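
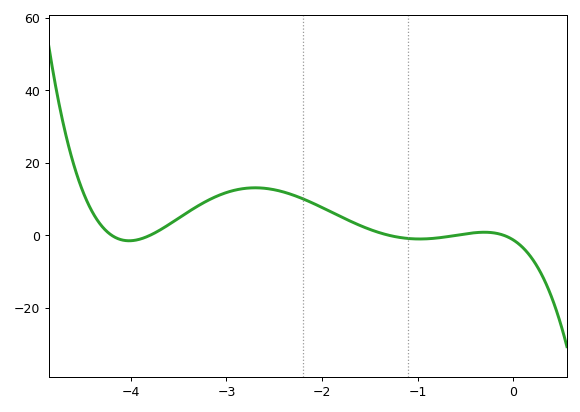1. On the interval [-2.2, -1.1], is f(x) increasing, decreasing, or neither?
decreasing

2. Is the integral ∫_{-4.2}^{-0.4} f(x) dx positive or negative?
positive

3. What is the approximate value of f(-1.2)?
0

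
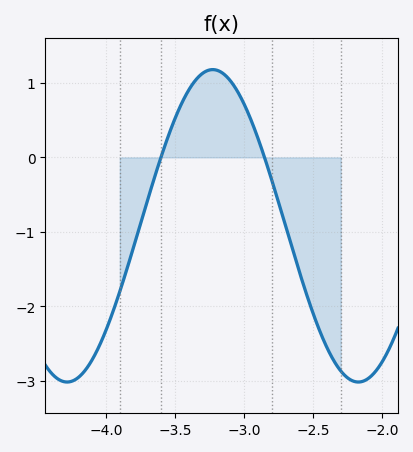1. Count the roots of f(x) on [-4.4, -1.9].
2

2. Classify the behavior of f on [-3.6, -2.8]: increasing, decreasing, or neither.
neither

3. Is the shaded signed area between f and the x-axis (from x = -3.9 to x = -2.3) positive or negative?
negative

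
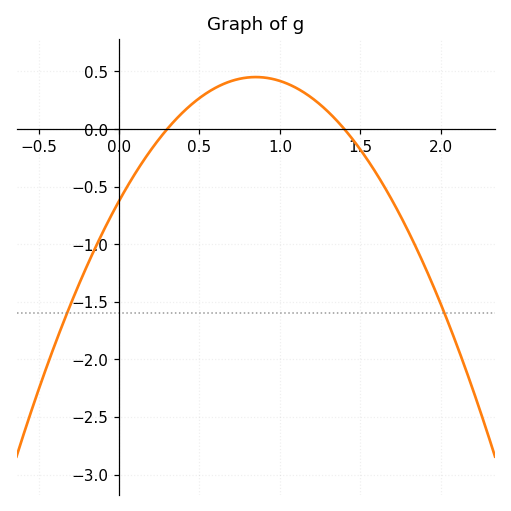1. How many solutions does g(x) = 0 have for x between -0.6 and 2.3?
2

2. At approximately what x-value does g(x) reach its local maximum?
0.85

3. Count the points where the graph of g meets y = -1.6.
2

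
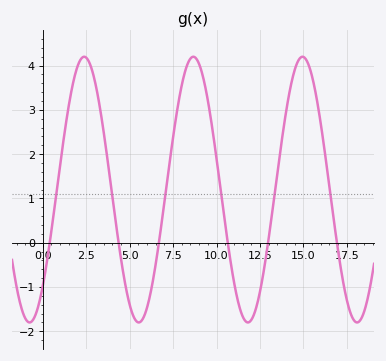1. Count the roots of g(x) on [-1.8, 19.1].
6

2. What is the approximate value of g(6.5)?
-0.5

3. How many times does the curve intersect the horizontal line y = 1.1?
6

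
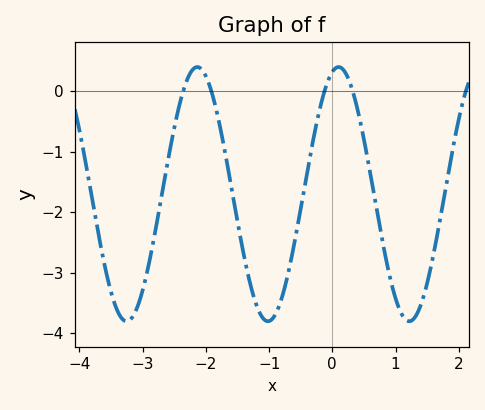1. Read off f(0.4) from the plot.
-0.3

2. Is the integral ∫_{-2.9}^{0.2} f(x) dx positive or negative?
negative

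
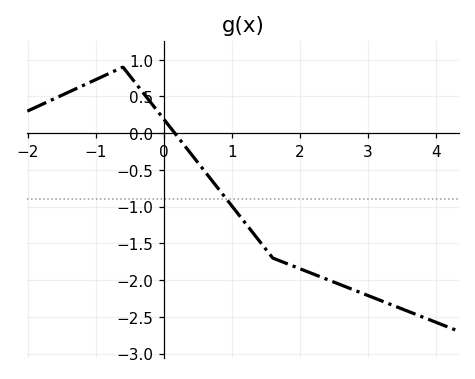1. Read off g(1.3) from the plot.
-1.35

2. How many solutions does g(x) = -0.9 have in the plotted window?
1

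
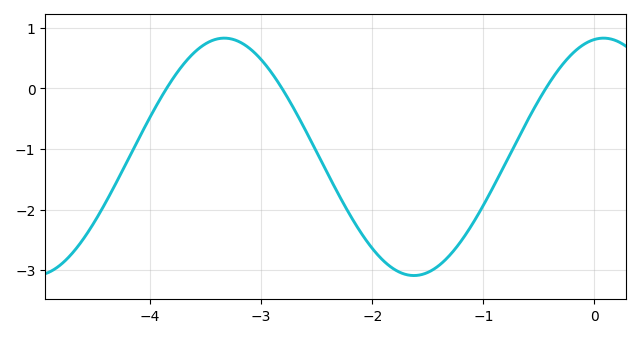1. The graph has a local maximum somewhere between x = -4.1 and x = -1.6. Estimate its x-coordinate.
-3.3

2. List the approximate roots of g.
-3.9, -2.8, -0.4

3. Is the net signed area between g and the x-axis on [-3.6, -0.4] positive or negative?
negative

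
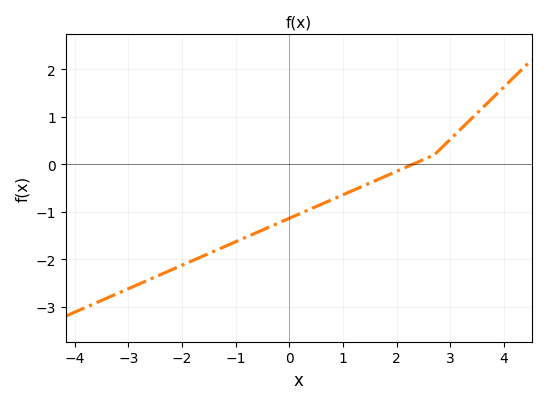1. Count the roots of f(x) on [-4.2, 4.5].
1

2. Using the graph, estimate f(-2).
-2.1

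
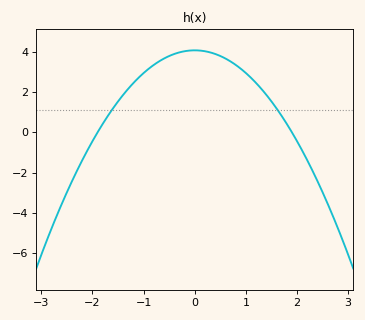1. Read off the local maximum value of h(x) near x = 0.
4.08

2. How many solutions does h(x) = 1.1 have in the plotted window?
2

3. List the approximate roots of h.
-1.9, 1.9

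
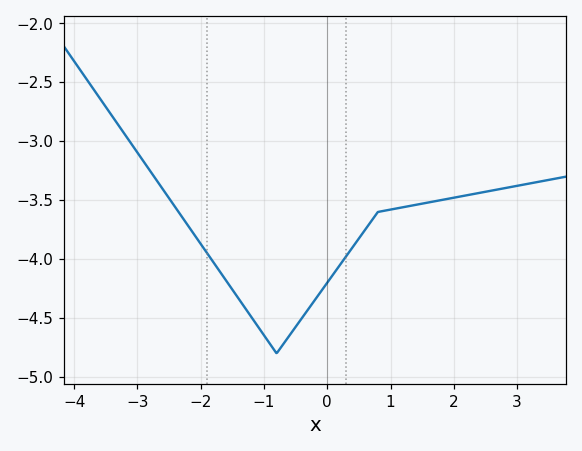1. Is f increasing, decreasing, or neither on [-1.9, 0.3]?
neither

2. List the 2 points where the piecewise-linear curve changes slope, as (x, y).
(-0.8, -4.8); (0.8, -3.6)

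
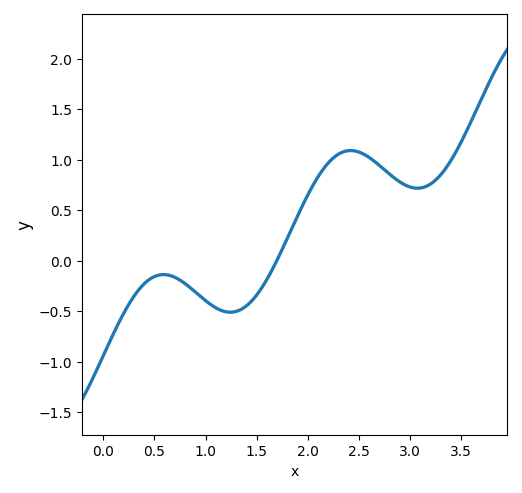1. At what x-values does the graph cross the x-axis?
1.7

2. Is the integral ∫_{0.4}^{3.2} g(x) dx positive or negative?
positive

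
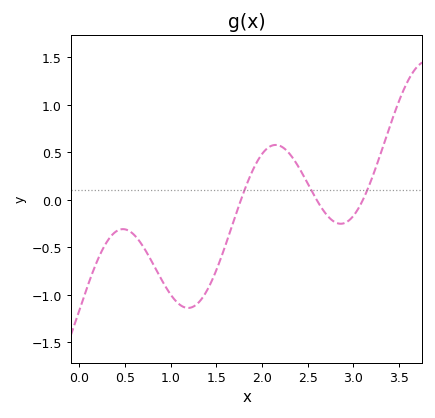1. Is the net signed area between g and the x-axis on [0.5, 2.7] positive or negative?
negative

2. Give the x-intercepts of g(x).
1.8, 2.6, 3.1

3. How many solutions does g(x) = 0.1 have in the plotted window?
3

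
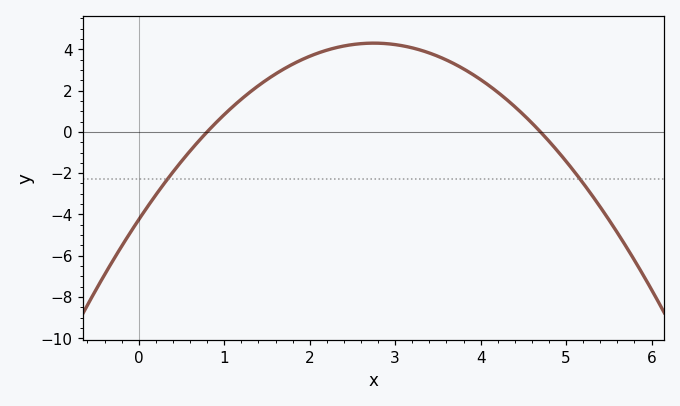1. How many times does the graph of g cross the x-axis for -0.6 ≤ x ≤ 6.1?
2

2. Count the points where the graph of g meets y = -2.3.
2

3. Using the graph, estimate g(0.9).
0.4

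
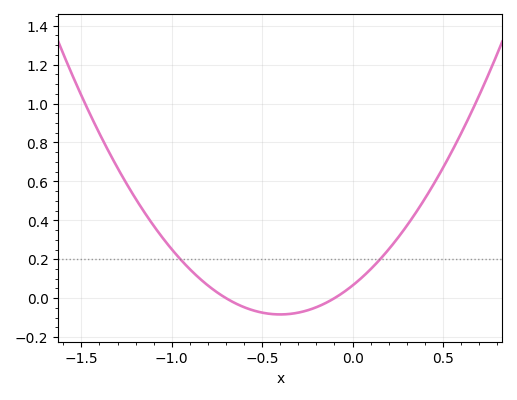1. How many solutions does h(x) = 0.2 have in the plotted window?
2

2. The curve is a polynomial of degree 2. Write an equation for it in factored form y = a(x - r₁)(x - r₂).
y = 0.93(x + 0.7)(x + 0.1)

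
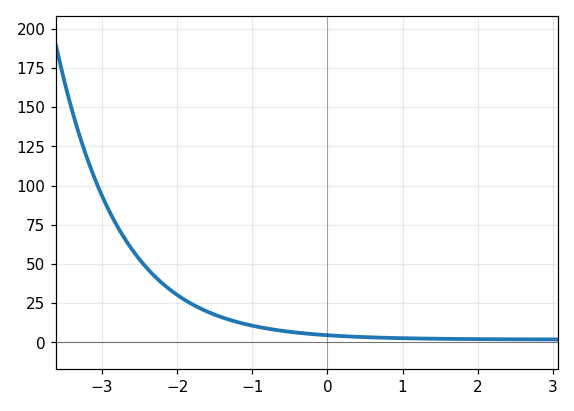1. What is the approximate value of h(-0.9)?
10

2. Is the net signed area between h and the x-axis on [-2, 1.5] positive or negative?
positive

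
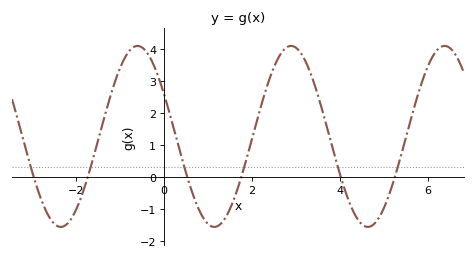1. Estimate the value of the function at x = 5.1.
-0.6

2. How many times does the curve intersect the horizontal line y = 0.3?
6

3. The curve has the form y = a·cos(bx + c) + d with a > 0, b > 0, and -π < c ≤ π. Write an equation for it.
y = 2.83cos(1.8x + 1.1) + 1.27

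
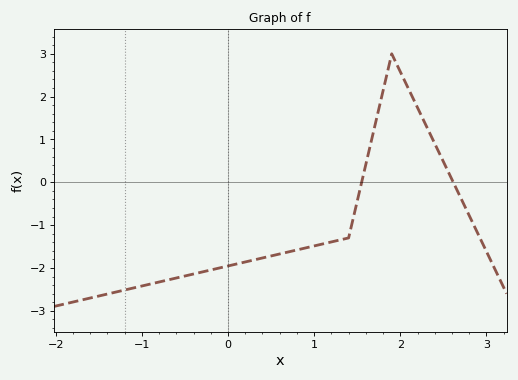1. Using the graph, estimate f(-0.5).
-2.19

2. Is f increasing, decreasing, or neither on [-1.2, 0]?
increasing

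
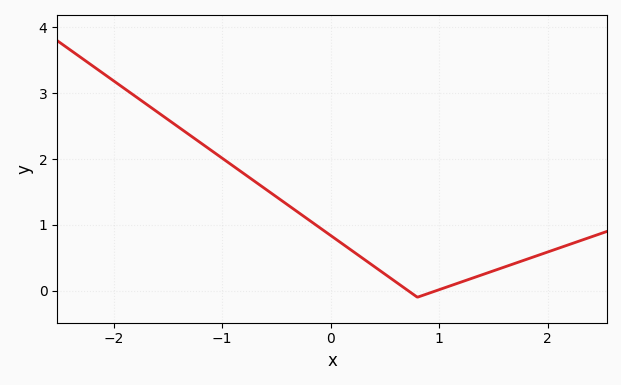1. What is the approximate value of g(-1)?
2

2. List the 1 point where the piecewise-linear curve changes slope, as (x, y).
(0.8, -0.1)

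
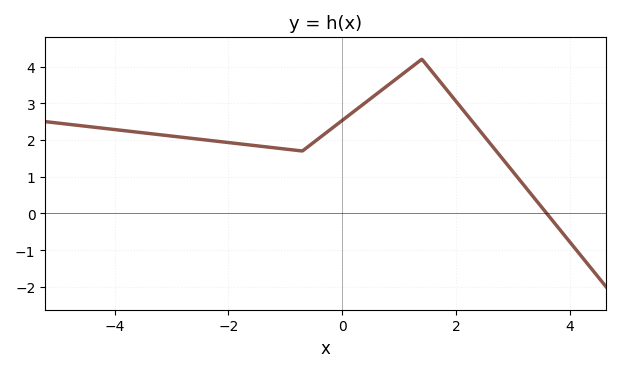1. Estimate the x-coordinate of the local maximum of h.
1.4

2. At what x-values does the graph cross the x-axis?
3.59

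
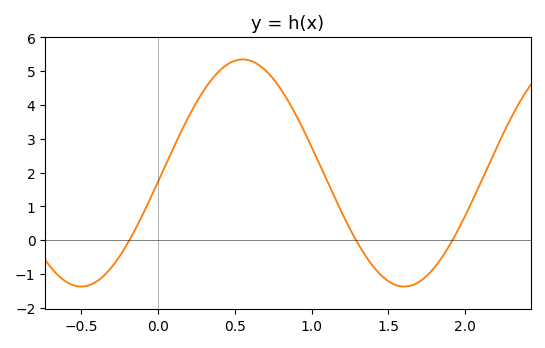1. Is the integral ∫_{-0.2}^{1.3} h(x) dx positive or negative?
positive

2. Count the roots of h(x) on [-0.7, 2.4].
3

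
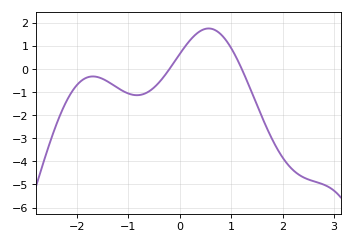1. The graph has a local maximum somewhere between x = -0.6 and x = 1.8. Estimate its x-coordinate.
0.6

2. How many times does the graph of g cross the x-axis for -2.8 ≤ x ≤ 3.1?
2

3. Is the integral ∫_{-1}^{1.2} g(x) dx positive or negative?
positive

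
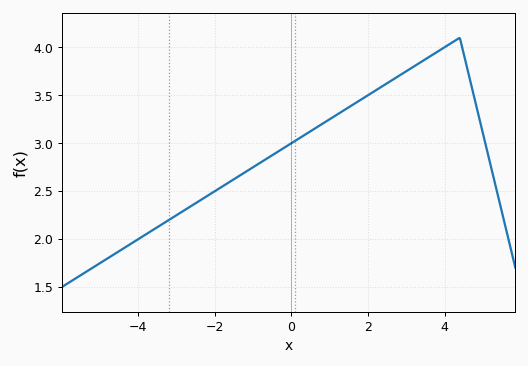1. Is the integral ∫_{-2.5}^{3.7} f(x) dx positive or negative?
positive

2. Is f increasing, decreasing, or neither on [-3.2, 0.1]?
increasing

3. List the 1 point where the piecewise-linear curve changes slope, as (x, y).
(4.4, 4.1)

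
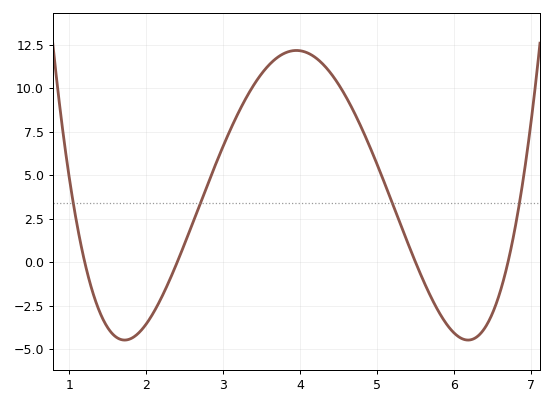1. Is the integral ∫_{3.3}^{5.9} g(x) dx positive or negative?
positive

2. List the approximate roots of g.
1.2, 2.4, 5.5, 6.7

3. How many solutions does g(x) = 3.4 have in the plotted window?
4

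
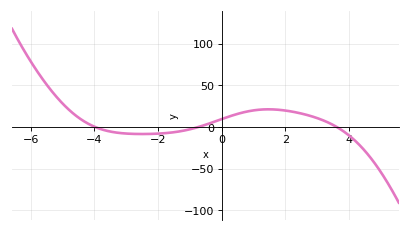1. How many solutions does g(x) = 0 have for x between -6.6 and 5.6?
3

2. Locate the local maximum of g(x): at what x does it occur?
1.47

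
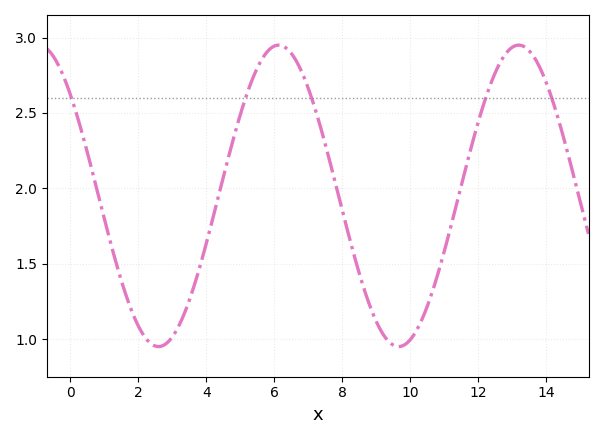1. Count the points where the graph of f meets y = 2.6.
5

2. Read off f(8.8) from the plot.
1.23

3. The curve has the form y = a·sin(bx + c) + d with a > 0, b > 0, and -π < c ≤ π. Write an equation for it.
y = 1sin(0.89x + 2.4) + 1.95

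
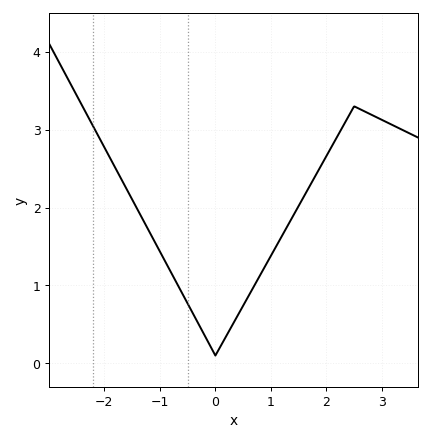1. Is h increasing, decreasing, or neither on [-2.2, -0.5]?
decreasing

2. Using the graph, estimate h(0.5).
0.74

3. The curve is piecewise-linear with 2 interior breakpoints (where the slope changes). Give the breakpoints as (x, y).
(0, 0.1); (2.5, 3.3)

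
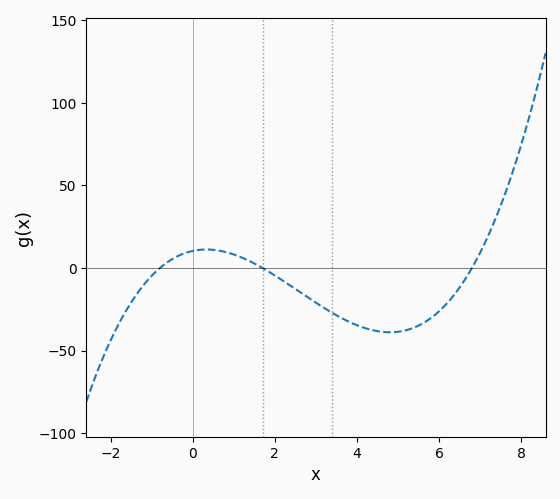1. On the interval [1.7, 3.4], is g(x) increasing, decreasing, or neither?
decreasing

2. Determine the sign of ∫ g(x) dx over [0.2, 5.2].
negative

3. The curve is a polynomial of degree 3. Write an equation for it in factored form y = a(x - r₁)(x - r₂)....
y = 1.12(x + 0.8)(x - 1.7)(x - 6.8)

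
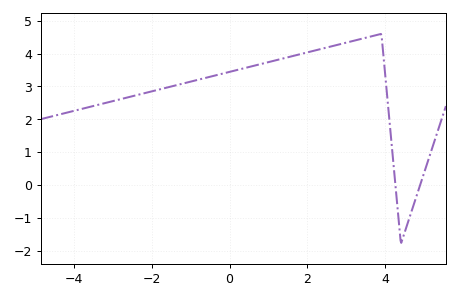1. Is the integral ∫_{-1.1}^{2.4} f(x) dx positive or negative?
positive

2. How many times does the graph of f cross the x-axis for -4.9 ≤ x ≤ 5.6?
2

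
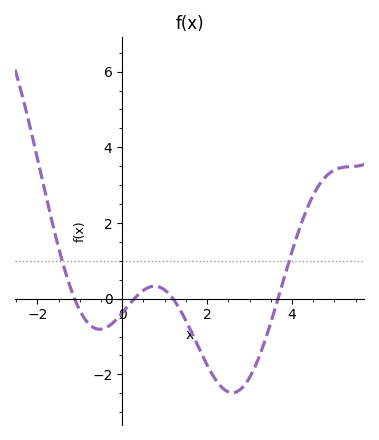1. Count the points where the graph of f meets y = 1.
2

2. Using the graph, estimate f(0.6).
0.287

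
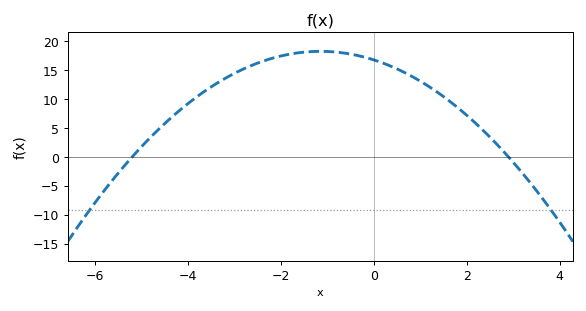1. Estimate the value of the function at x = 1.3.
11.5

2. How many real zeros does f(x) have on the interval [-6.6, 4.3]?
2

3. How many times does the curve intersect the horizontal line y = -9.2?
2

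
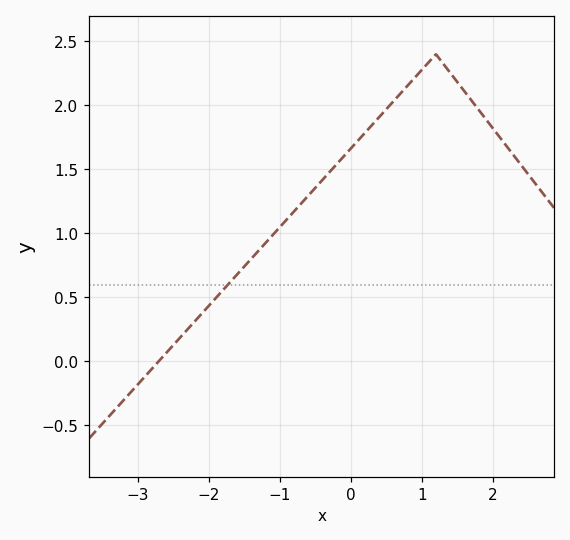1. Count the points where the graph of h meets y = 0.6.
1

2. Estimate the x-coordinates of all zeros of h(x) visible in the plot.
-2.71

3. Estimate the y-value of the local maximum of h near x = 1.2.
2.4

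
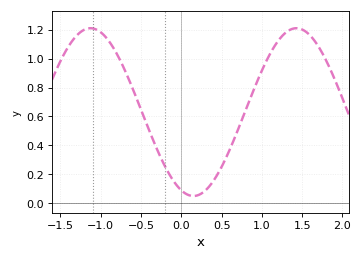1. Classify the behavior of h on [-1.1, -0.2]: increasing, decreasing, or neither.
decreasing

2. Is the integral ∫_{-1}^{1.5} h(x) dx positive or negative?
positive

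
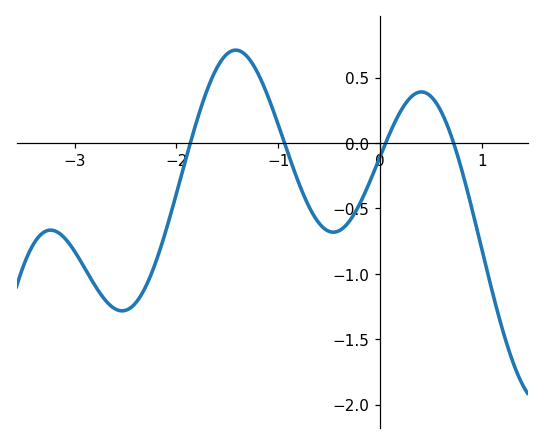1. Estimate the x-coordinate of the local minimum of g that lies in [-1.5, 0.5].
-0.46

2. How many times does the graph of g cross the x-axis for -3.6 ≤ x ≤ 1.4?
4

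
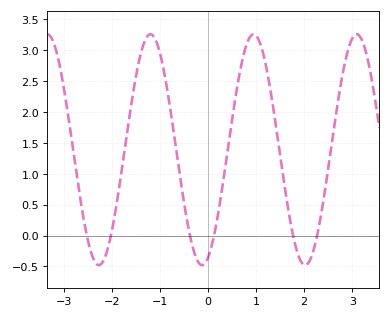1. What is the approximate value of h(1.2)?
2.8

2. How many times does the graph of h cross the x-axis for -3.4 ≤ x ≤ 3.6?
6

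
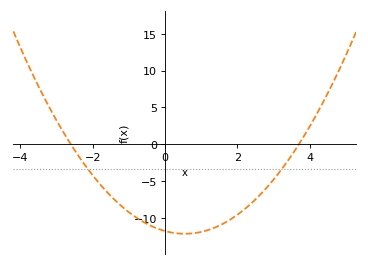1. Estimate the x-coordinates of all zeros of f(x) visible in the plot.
-2.6, 3.6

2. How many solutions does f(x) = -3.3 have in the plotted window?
2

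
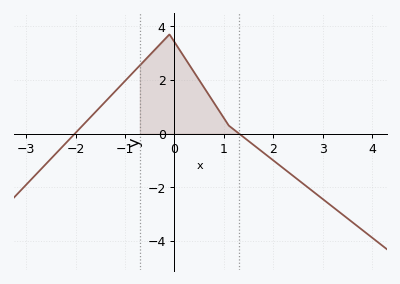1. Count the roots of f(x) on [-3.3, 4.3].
2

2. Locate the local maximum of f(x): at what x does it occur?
-0.1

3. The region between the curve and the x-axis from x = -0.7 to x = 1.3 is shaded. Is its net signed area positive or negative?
positive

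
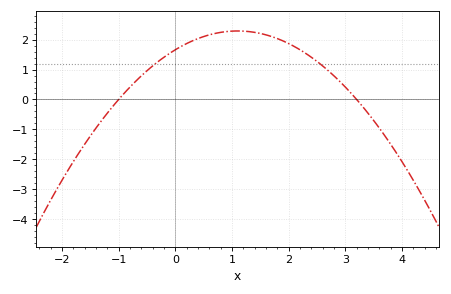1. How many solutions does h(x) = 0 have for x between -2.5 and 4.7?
2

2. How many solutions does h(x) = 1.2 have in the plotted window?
2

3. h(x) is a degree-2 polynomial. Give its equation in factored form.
y = -0.52(x + 1)(x - 3.2)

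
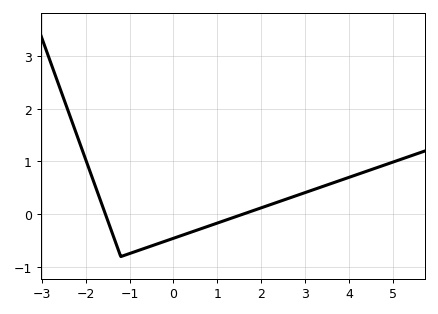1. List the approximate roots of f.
-1.55, 1.57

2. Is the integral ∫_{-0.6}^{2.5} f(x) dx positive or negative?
negative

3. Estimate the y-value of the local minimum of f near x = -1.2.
-0.8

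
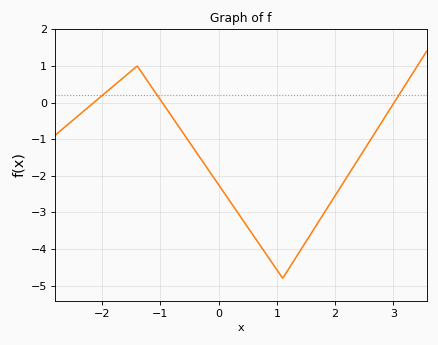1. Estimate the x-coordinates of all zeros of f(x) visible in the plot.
-2.1, -1, 3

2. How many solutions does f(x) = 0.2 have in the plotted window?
3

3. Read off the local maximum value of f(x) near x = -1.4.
1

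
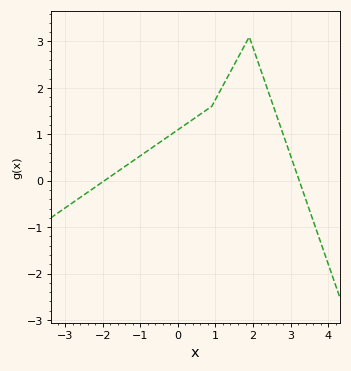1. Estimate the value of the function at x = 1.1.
1.9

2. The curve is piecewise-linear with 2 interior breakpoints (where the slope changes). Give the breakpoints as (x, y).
(0.9, 1.6); (1.9, 3.1)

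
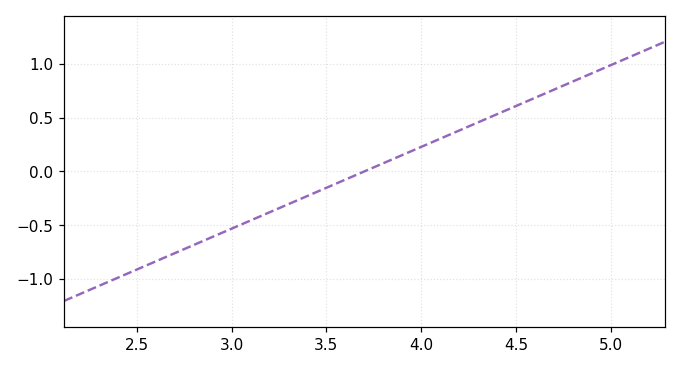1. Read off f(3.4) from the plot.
-0.25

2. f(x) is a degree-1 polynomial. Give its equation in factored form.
y = 0.76(x - 3.7)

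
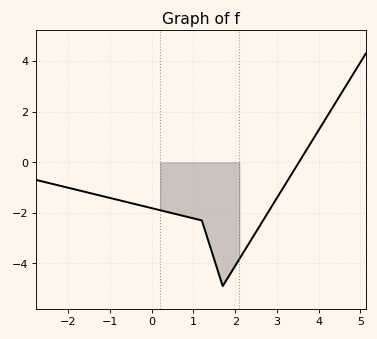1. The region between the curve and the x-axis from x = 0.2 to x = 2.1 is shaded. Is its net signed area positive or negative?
negative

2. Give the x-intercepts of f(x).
3.6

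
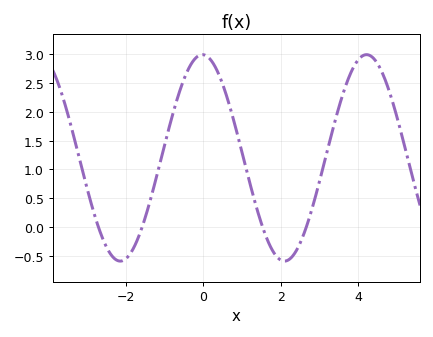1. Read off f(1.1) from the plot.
1.05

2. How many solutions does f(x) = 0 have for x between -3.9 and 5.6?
4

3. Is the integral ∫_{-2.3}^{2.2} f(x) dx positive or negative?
positive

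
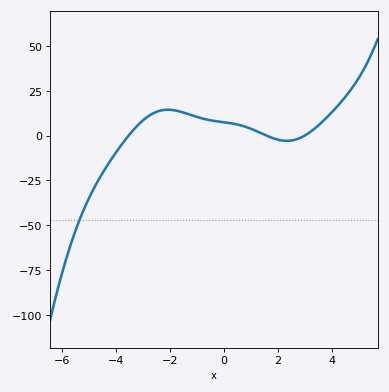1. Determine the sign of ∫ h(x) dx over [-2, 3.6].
positive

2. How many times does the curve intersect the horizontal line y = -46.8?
1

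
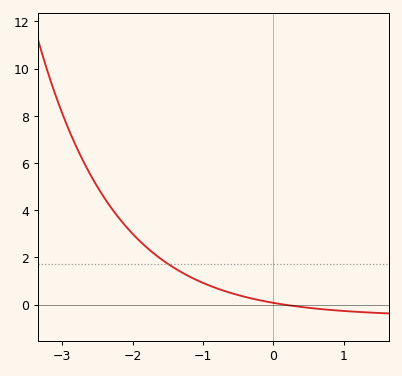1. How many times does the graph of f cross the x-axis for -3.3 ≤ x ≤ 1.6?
1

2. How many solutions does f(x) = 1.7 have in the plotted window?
1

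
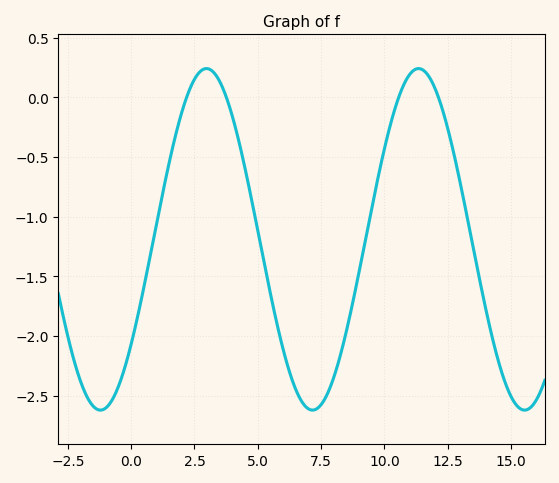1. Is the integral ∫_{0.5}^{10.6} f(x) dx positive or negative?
negative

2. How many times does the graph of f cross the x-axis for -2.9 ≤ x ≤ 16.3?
4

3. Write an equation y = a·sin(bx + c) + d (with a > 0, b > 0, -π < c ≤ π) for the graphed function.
y = 1.43sin(0.75x - 0.66) - 1.19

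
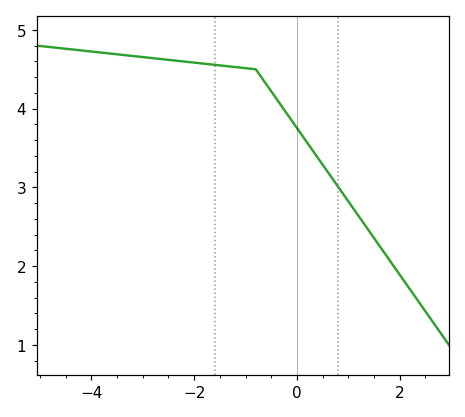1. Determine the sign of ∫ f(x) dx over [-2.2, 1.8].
positive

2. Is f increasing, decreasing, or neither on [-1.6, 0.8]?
decreasing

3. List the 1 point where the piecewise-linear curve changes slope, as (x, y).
(-0.8, 4.5)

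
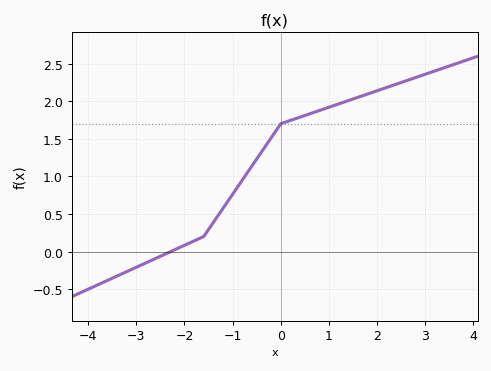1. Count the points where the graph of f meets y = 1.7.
1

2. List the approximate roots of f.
-2.2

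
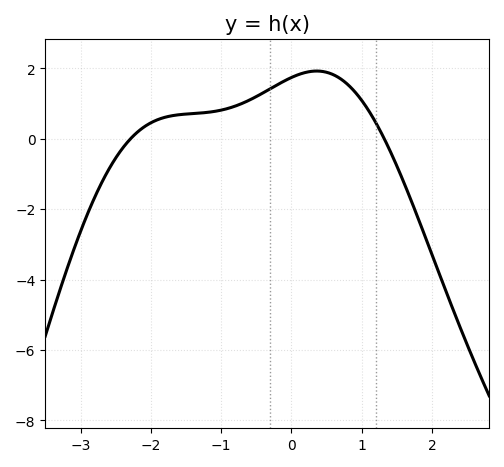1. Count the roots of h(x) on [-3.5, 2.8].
2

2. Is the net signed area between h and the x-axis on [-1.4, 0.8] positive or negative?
positive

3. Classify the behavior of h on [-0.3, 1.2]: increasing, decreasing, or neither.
neither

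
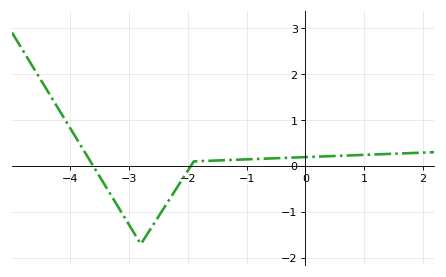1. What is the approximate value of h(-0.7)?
0.2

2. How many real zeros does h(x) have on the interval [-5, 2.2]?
2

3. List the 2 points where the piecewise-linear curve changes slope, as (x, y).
(-2.8, -1.7); (-1.9, 0.1)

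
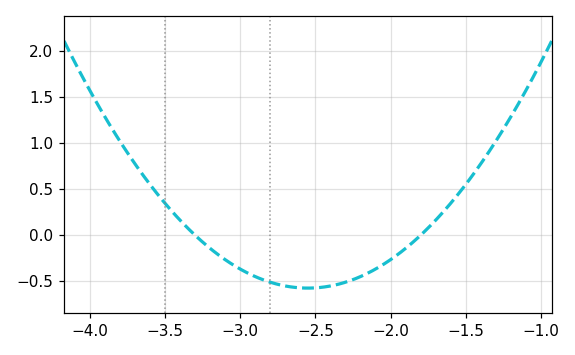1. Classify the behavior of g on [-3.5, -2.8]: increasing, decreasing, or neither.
decreasing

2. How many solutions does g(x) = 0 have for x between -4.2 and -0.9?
2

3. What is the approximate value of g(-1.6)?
0.347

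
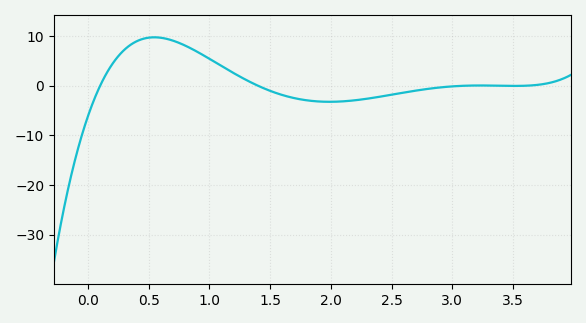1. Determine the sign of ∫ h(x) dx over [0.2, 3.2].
positive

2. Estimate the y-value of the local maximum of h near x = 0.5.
10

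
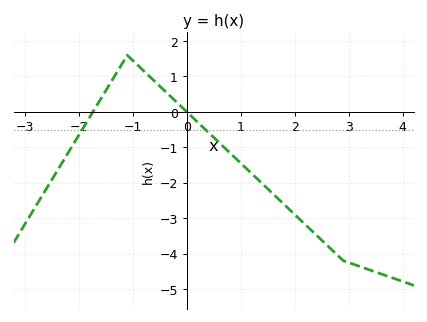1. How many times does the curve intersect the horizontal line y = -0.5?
2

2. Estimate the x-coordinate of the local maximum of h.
-1.1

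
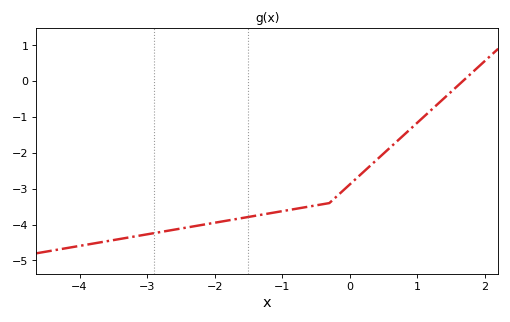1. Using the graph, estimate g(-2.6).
-4.1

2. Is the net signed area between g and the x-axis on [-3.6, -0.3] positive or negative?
negative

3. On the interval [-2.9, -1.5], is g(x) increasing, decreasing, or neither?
increasing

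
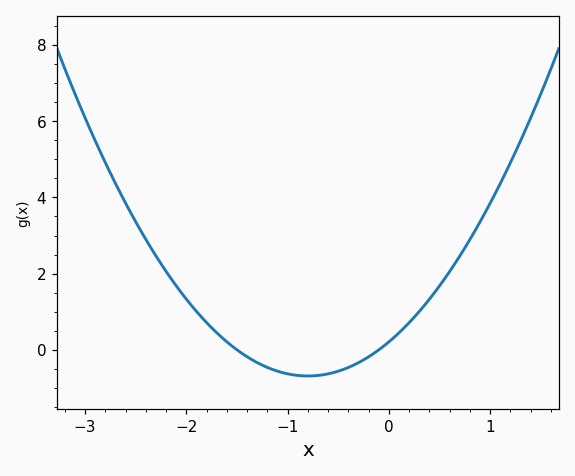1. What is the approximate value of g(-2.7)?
4.37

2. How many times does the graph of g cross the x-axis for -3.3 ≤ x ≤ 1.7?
2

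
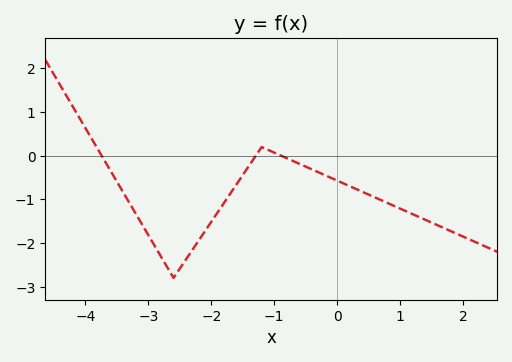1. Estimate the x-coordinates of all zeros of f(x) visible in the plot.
-3.7, -1.3, -0.9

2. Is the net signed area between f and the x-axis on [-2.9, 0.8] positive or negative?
negative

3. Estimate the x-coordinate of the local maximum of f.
-1.2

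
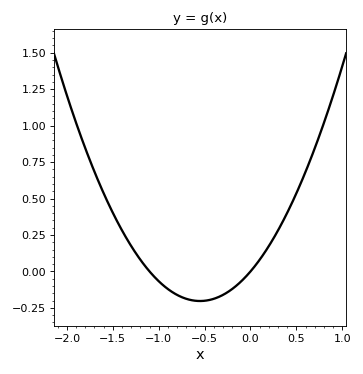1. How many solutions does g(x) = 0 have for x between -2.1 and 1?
2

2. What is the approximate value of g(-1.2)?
0.08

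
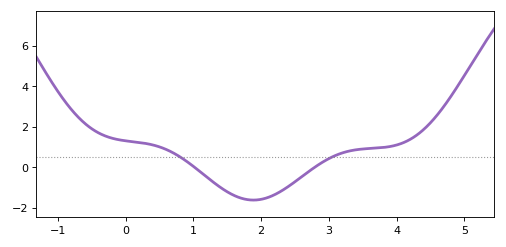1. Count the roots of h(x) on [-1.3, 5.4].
2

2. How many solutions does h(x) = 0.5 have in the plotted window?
2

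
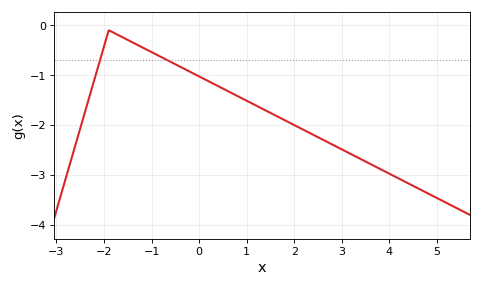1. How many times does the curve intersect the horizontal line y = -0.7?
2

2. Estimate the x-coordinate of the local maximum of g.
-1.9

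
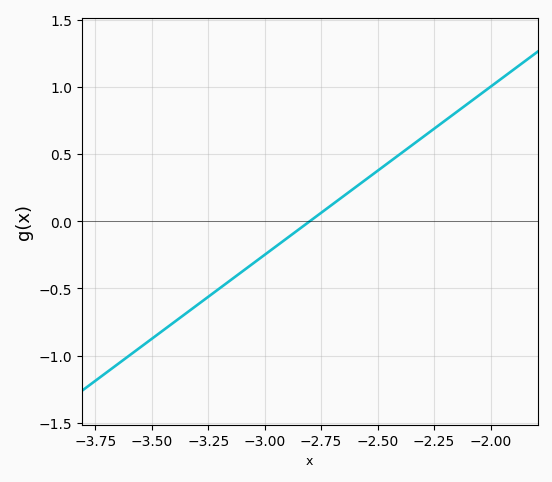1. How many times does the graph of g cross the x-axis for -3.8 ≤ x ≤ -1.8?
1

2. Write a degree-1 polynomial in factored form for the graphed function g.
y = 1.25(x + 2.8)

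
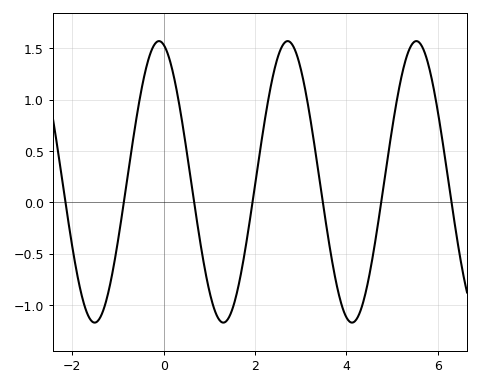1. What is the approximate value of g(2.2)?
0.763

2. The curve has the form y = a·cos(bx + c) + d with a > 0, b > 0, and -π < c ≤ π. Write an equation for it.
y = 1.37cos(2.23x + 0.23) + 0.2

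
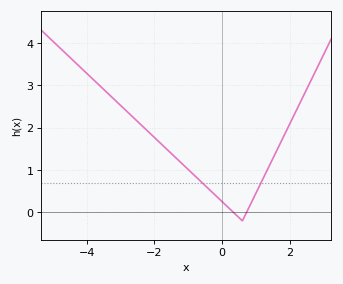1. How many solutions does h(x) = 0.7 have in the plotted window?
2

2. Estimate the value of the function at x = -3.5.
2.91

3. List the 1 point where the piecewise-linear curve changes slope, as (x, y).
(0.6, -0.2)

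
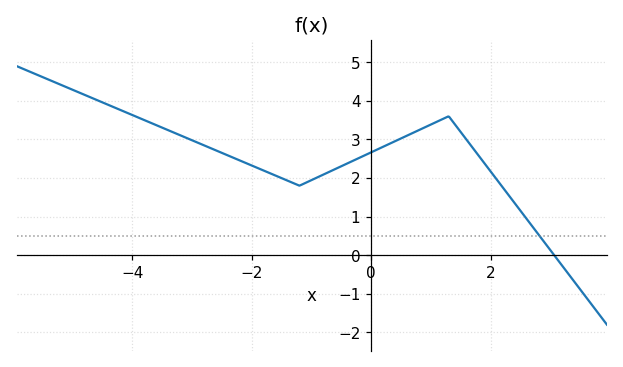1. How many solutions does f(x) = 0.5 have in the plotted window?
1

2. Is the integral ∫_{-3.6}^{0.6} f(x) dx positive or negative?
positive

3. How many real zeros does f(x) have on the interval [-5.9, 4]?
1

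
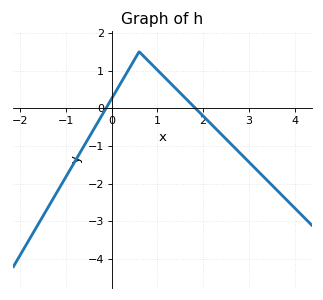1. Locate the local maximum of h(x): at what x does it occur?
0.601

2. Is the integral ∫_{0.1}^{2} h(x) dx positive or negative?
positive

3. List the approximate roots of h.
-0.123, 1.83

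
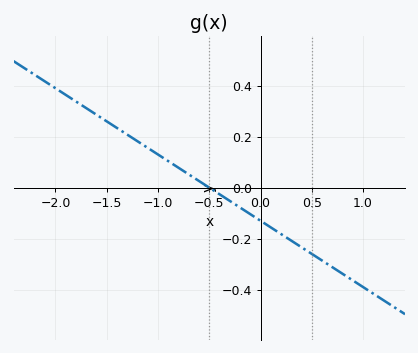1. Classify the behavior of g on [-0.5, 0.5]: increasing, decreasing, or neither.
decreasing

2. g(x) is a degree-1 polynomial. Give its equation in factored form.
y = -0.26(x + 0.5)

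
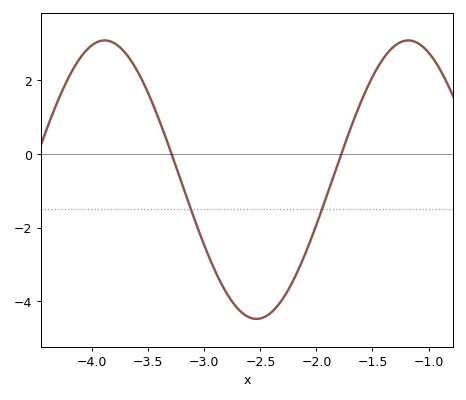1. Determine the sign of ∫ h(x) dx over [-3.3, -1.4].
negative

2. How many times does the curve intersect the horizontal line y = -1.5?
2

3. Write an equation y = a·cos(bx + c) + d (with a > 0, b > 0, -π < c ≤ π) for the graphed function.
y = 3.78cos(2.32x + 2.74) - 0.7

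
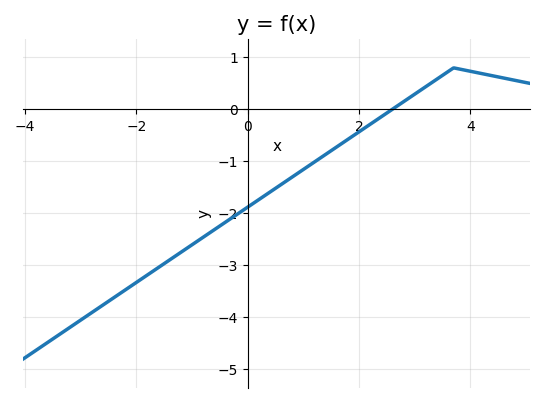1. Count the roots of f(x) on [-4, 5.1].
1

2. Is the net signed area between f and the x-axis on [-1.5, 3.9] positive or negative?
negative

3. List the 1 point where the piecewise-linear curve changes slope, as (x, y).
(3.7, 0.8)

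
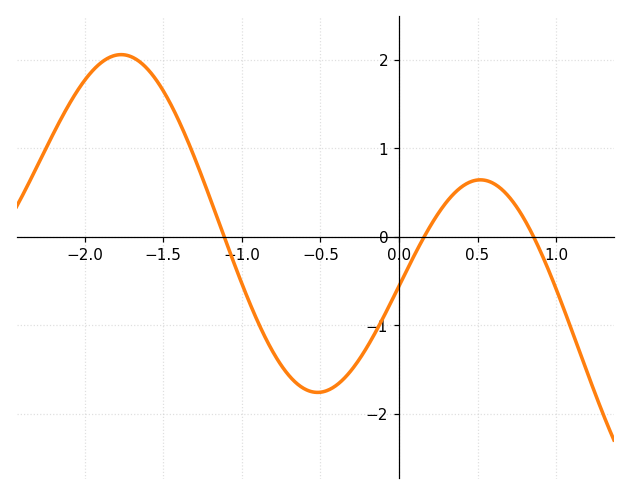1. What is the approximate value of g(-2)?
1.8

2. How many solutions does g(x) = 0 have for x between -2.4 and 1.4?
3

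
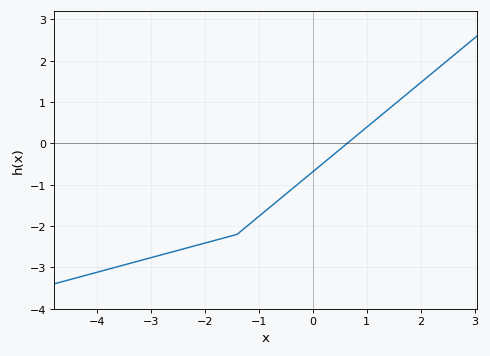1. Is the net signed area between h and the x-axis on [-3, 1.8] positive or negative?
negative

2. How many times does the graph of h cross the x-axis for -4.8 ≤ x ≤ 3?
1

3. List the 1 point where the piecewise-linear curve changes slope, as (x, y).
(-1.4, -2.2)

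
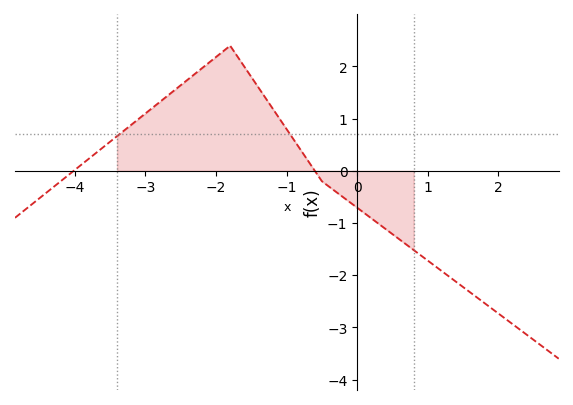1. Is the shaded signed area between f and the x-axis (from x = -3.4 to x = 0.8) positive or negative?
positive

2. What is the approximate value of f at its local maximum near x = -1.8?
2.4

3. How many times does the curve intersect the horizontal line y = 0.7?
2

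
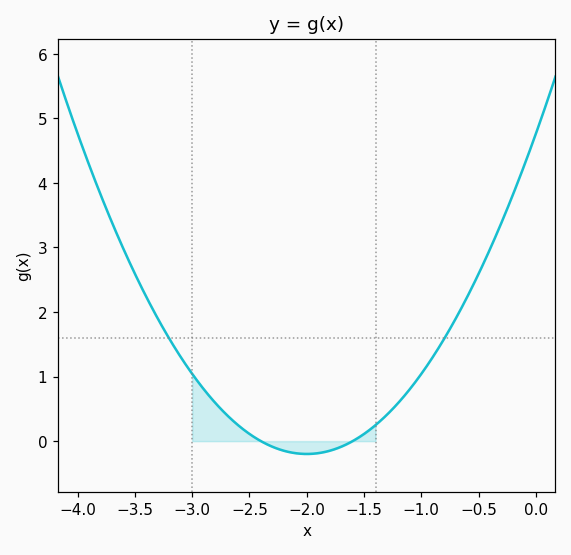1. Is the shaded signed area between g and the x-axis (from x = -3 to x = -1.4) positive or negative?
positive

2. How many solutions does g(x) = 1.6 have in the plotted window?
2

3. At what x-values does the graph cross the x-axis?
-2.4, -1.6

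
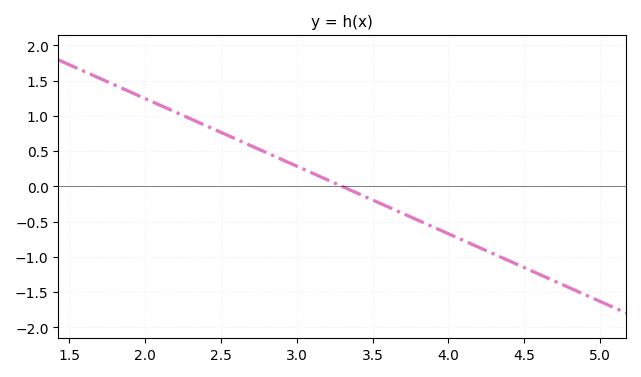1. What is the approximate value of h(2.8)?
0.5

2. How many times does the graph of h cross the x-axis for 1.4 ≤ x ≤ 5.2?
1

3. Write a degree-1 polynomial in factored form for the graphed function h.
y = -0.96(x - 3.3)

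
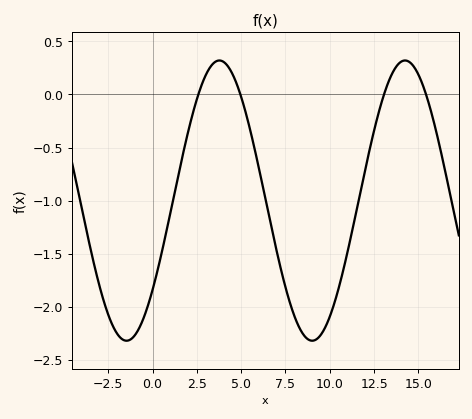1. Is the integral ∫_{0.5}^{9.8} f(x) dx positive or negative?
negative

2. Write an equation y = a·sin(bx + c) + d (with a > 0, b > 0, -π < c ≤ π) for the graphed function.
y = 1.32sin(0.6x - 0.692) - 1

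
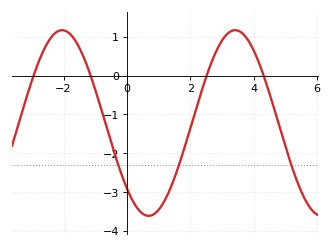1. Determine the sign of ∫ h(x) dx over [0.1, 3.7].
negative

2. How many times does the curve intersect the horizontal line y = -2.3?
3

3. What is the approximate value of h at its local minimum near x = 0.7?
-3.6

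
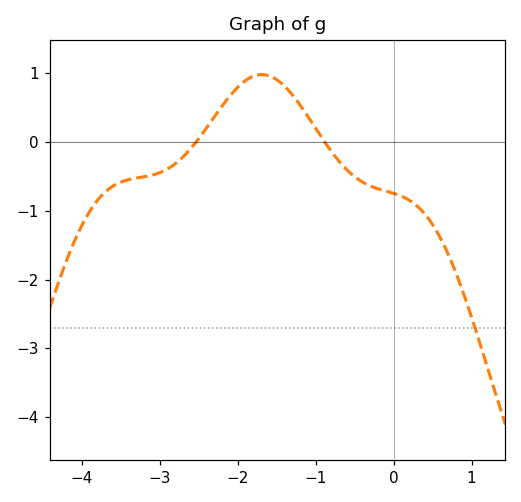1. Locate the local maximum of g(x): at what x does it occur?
-1.69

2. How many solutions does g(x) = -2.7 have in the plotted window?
1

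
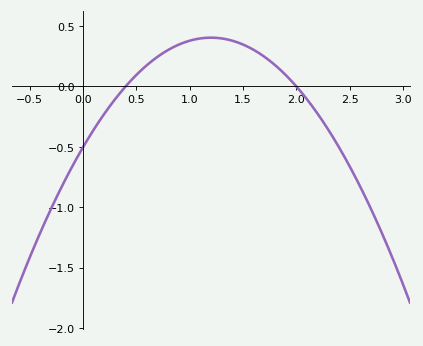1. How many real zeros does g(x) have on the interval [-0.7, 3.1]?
2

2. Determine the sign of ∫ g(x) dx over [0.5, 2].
positive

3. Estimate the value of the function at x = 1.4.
0.4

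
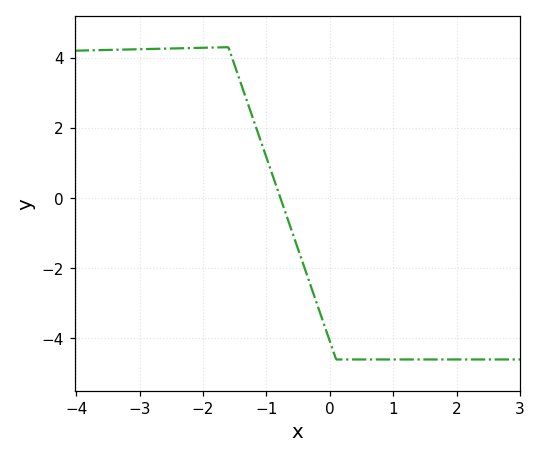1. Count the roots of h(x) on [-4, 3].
1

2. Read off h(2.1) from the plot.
-4.6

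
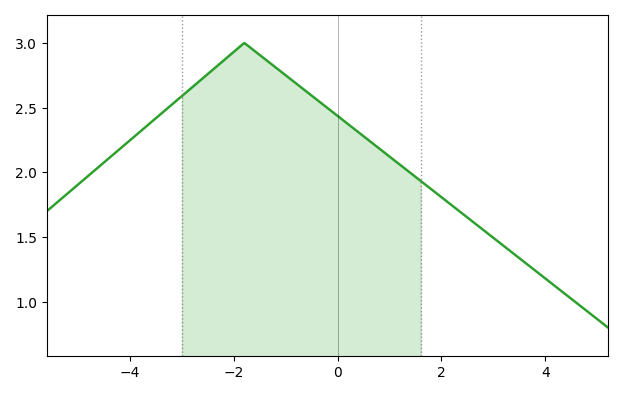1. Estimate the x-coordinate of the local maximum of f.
-1.8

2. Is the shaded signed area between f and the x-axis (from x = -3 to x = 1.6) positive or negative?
positive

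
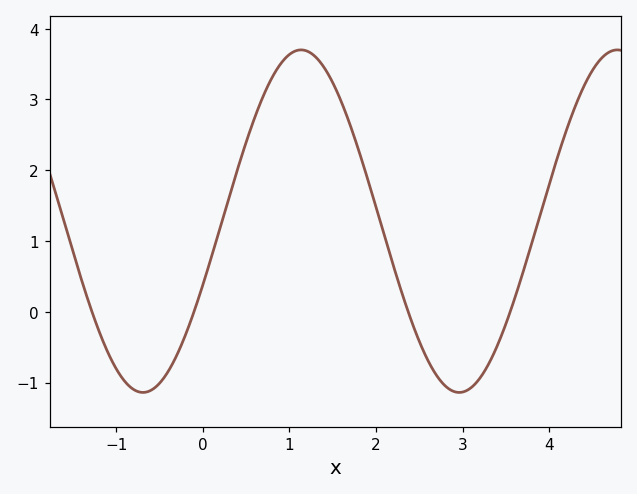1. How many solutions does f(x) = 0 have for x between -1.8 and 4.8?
4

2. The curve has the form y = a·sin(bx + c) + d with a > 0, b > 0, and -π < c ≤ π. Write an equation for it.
y = 2.42sin(1.72x - 0.38) + 1.28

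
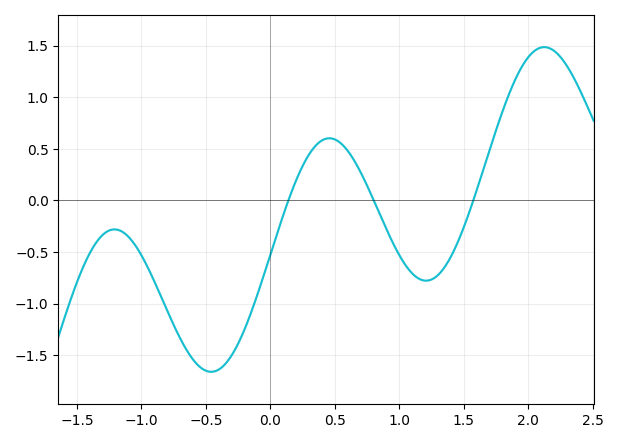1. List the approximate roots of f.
0.1, 0.8, 1.6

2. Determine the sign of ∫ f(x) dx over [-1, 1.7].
negative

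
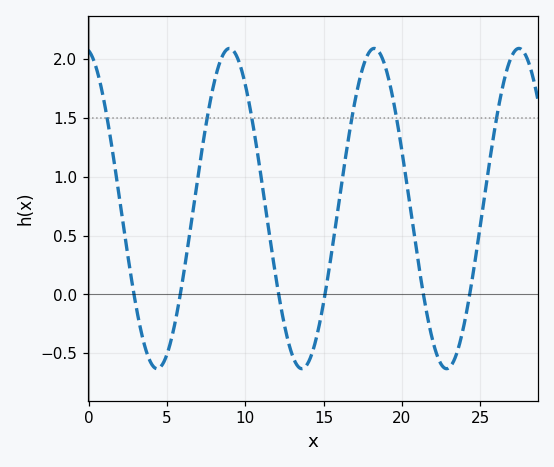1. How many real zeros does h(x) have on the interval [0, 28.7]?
6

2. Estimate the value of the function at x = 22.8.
-0.629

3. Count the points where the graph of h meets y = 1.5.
6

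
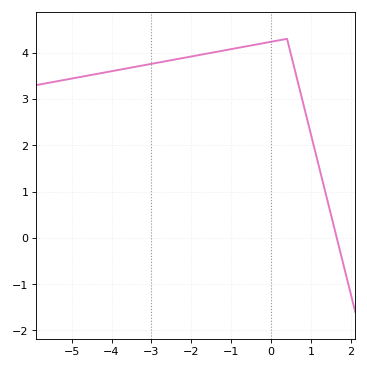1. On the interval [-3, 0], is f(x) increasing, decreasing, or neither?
increasing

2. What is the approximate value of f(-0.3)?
4.2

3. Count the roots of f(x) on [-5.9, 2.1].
1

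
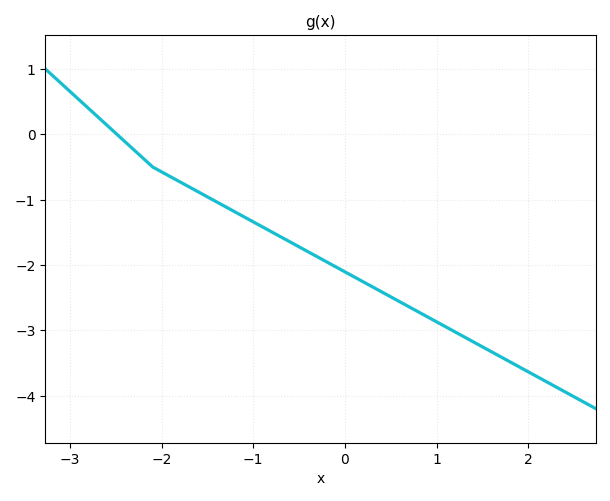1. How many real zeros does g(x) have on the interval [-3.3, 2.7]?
1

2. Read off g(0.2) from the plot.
-2.26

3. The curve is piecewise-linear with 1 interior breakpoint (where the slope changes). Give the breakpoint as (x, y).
(-2.1, -0.5)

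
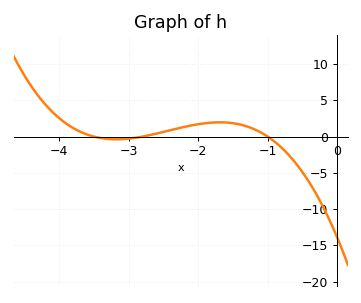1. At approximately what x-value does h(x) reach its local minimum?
-3.18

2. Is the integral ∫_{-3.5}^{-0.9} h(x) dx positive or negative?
positive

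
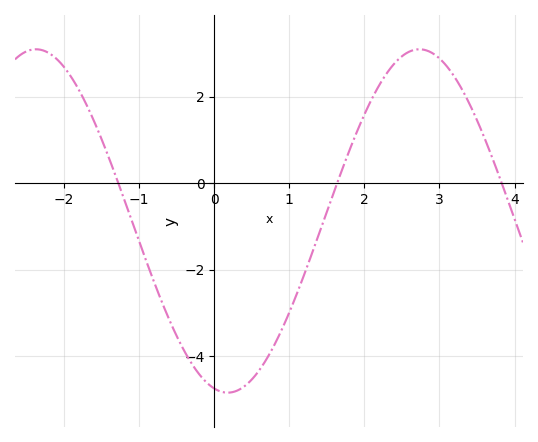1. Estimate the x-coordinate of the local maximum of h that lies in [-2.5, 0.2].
-2.4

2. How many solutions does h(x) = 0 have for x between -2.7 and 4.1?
3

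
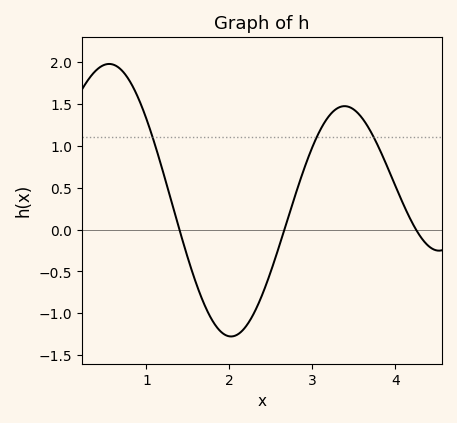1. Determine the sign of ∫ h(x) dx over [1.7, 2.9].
negative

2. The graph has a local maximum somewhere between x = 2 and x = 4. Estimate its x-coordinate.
3.4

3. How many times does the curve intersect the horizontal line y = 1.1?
3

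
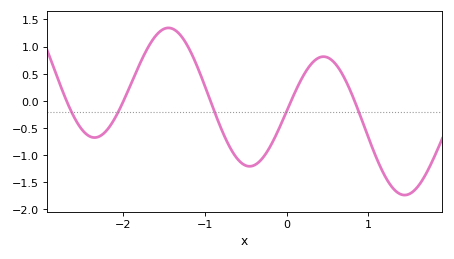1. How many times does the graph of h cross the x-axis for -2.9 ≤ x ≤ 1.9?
5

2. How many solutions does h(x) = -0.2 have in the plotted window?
5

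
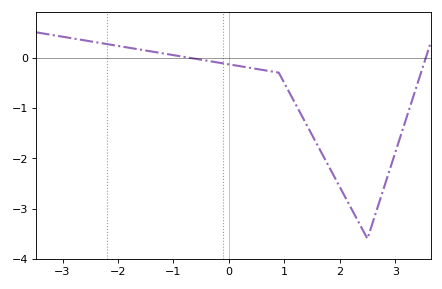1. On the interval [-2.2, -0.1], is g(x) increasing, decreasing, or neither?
decreasing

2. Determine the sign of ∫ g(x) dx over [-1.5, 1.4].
negative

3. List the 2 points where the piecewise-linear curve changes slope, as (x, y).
(0.9, -0.3); (2.5, -3.6)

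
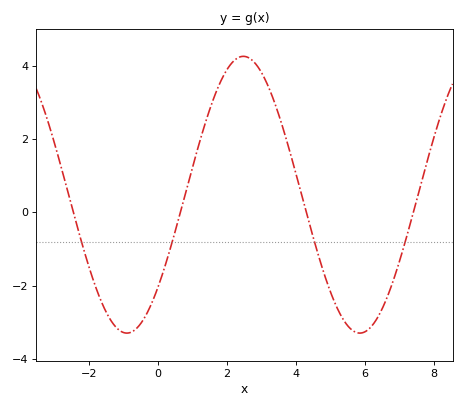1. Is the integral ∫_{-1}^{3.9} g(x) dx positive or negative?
positive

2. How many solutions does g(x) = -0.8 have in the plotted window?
4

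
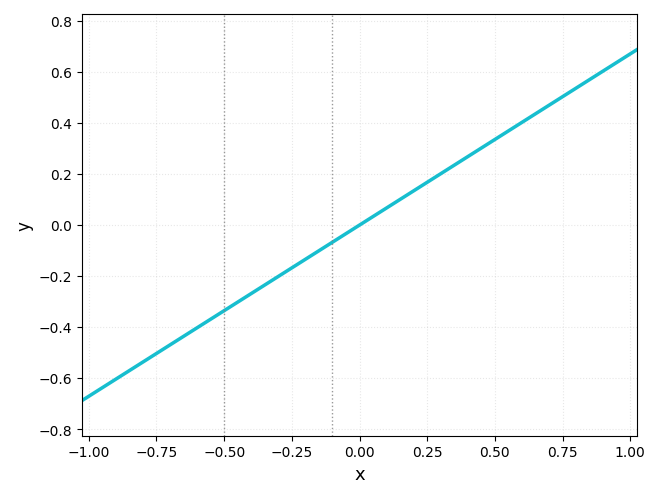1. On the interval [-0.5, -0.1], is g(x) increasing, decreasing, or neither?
increasing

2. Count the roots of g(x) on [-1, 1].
1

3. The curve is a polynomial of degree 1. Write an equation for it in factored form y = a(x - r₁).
y = 0.67(x - 0)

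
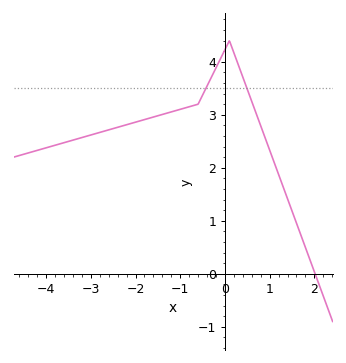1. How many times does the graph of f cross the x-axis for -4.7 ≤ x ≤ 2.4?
1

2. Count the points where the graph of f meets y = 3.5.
2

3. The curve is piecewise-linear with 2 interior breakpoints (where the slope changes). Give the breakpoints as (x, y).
(-0.6, 3.2); (0.1, 4.4)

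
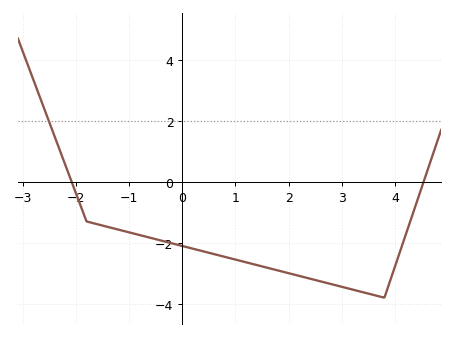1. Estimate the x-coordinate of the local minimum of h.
3.8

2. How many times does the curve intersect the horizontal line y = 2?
1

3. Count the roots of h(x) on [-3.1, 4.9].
2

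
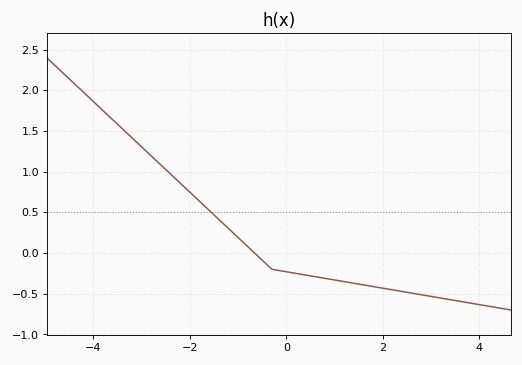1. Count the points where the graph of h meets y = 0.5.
1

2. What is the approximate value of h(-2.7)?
1.14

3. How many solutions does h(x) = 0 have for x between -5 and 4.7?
1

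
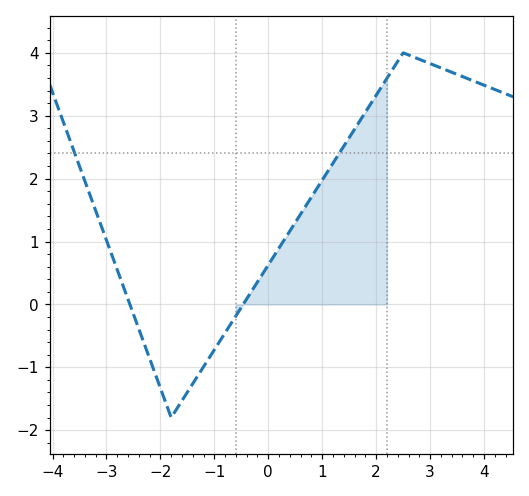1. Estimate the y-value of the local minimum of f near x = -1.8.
-1.8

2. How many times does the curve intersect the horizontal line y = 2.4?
2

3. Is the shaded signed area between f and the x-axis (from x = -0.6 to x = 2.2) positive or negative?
positive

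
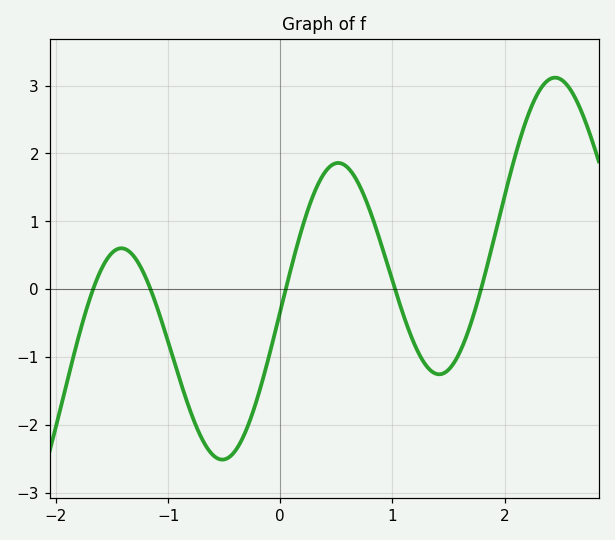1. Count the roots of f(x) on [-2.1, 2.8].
5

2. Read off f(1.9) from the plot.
0.709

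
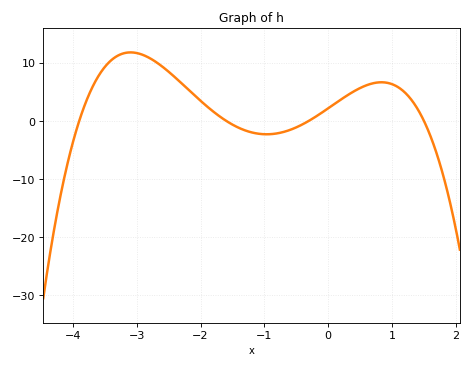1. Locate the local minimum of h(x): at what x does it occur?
-1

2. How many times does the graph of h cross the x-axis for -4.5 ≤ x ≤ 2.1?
4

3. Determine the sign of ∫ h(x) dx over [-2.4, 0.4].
positive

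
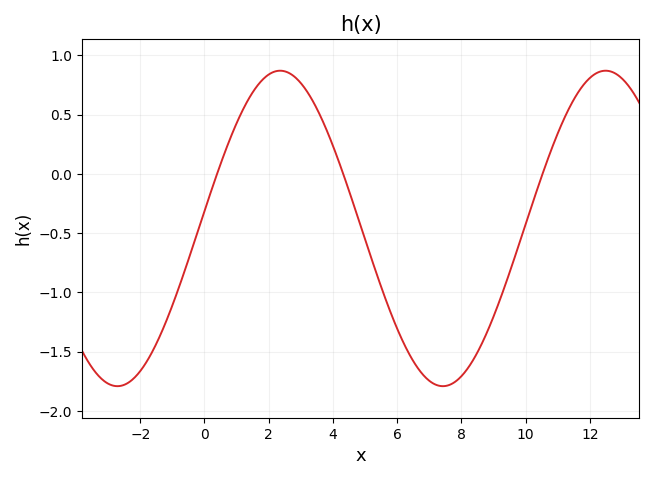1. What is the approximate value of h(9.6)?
-0.752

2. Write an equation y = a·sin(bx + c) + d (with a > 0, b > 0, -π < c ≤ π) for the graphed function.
y = 1.33sin(0.62x + 0.11) - 0.46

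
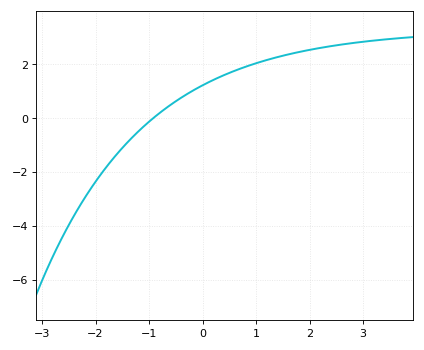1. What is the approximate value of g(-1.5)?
-1.11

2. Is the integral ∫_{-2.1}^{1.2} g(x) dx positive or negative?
positive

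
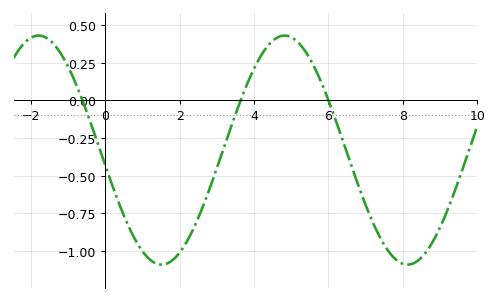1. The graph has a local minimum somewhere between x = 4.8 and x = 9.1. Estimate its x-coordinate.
8.2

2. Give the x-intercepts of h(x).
-0.6, 3.6, 6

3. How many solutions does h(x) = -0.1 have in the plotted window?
3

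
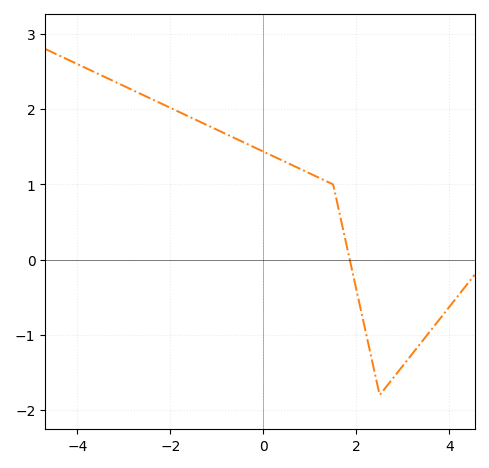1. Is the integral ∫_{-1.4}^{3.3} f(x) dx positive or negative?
positive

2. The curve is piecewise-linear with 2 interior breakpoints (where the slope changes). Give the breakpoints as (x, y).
(1.5, 1); (2.5, -1.8)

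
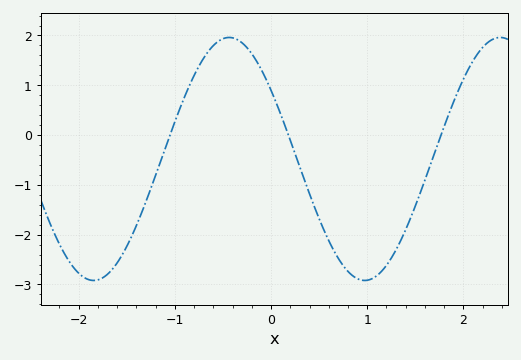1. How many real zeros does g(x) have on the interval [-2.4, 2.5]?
3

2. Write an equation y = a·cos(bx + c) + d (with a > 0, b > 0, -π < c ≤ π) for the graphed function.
y = 2.44cos(2.23x + 0.97) - 0.48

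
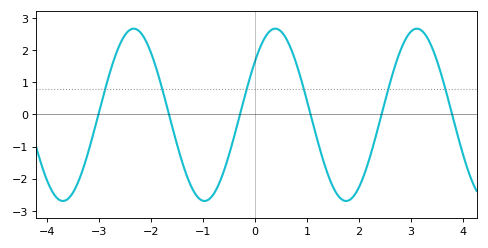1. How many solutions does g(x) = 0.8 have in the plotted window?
6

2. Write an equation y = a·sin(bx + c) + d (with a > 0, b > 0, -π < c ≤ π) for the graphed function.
y = 2.68sin(2.3x + 0.66) - 0.01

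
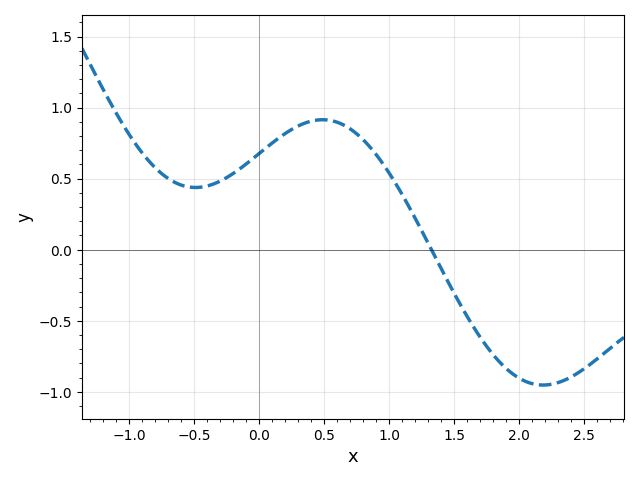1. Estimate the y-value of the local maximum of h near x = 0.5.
0.914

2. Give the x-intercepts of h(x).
1.33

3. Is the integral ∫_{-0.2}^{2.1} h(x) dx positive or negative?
positive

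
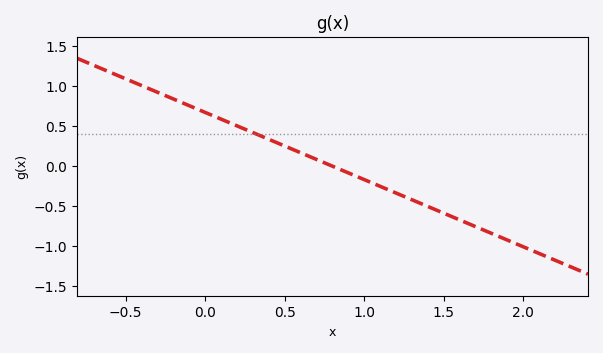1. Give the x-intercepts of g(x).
0.8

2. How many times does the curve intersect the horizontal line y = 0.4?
1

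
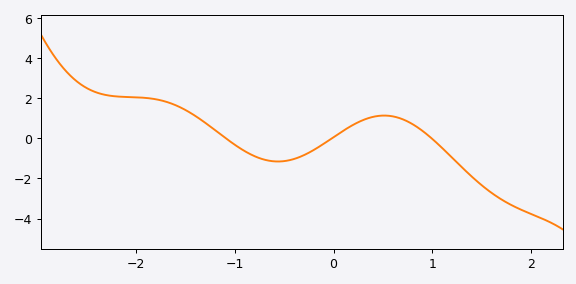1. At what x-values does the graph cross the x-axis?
-1.1, 0, 1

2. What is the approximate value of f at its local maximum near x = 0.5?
1.2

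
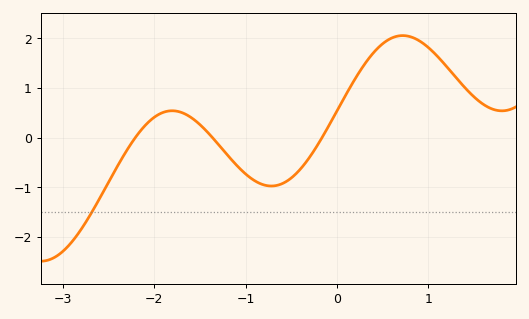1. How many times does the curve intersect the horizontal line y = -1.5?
1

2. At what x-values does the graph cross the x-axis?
-2.2, -1.4, -0.2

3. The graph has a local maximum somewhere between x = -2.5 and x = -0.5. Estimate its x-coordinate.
-1.8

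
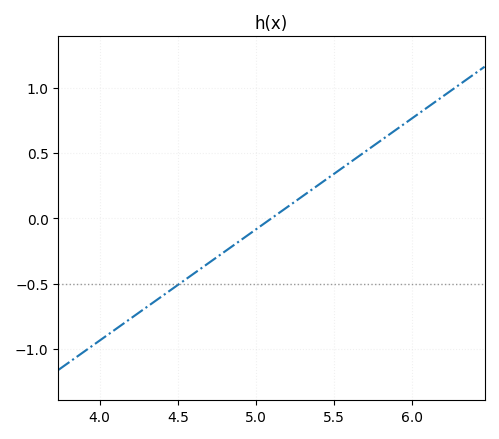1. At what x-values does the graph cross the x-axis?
5.1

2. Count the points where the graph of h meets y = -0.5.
1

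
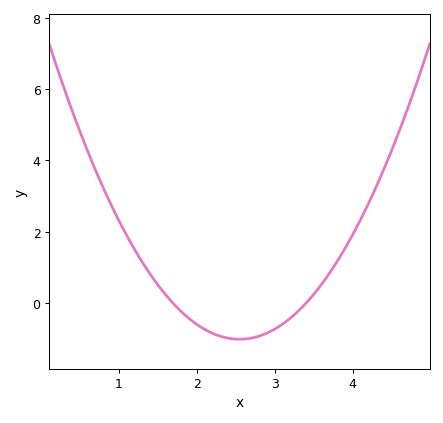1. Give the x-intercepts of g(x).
1.7, 3.4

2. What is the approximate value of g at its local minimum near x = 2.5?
-1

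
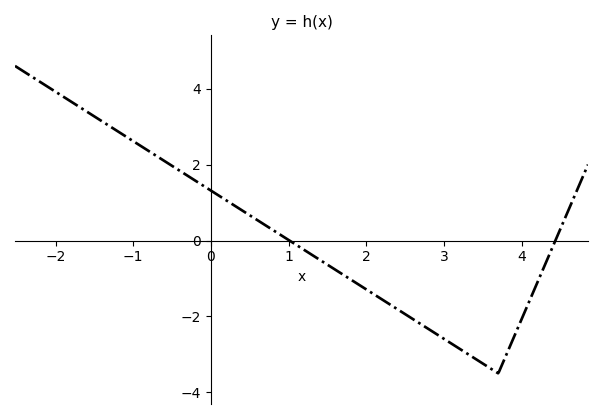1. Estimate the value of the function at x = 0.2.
1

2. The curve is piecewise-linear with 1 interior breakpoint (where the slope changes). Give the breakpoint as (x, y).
(3.7, -3.5)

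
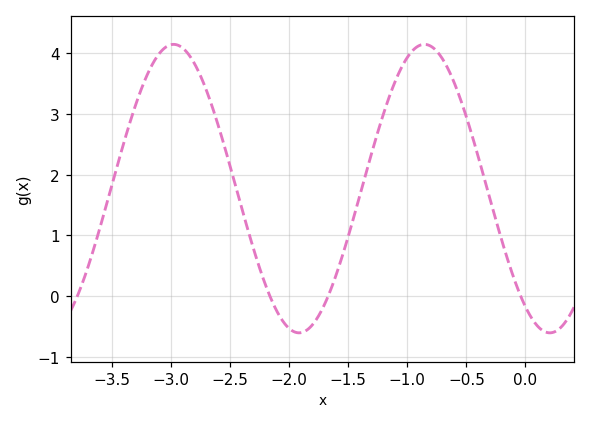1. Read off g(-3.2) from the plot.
3.6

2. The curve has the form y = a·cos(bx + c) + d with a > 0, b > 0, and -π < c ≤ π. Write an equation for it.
y = 2.37cos(3x + 2.5) + 1.77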